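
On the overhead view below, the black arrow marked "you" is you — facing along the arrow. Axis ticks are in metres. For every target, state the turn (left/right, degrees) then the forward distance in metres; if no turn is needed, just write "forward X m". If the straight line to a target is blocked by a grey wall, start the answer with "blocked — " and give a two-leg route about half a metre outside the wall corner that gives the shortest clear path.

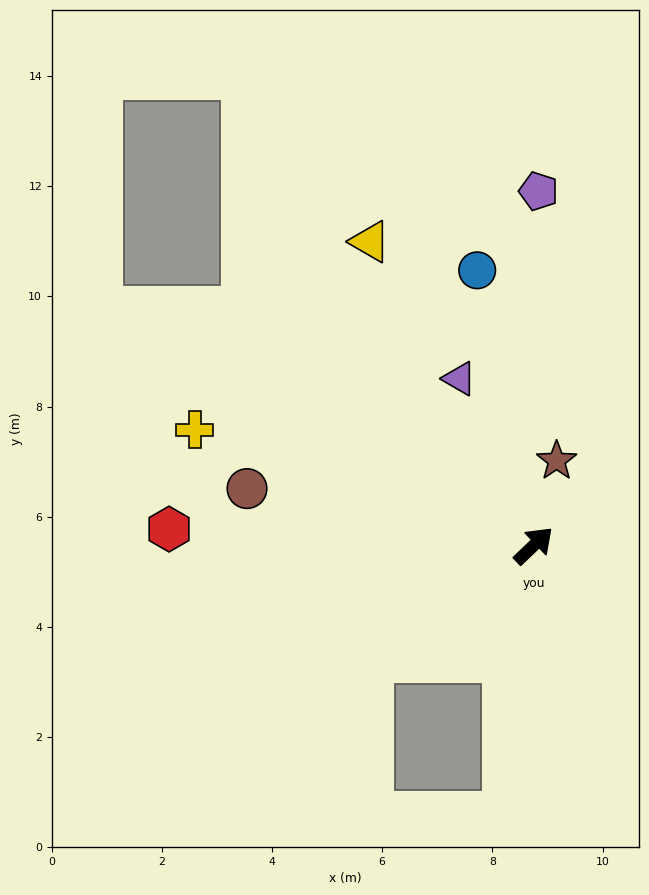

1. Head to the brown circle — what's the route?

turn left 125°, forward 5.3 m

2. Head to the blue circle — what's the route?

turn left 58°, forward 5.1 m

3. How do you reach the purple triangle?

turn left 70°, forward 3.3 m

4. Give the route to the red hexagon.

turn left 134°, forward 6.6 m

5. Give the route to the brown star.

turn left 31°, forward 1.6 m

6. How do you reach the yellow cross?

turn left 117°, forward 6.5 m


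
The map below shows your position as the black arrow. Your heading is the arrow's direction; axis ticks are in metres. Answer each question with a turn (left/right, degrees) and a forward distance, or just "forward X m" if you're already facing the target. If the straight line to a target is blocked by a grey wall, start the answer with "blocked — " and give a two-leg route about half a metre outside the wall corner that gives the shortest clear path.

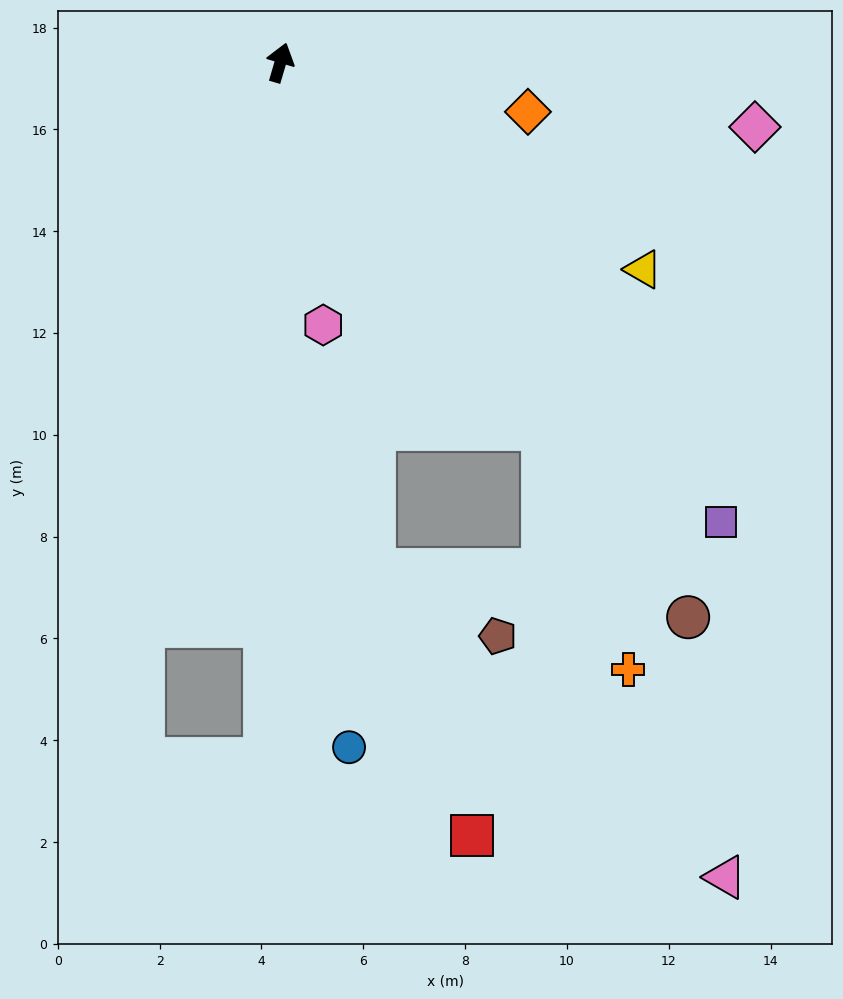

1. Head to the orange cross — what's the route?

blocked — turn right 128°, forward 8.8 m, then turn right 16°, forward 5.0 m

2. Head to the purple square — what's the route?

turn right 120°, forward 12.5 m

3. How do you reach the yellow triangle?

turn right 103°, forward 8.2 m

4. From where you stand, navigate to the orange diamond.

turn right 85°, forward 5.0 m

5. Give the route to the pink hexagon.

turn right 154°, forward 5.2 m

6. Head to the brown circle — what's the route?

turn right 127°, forward 13.5 m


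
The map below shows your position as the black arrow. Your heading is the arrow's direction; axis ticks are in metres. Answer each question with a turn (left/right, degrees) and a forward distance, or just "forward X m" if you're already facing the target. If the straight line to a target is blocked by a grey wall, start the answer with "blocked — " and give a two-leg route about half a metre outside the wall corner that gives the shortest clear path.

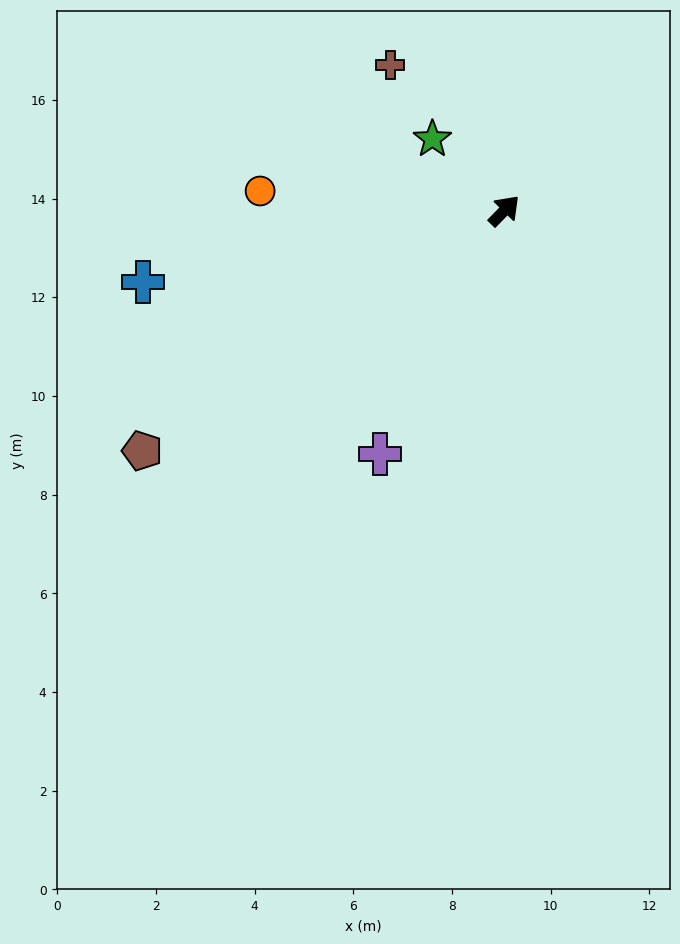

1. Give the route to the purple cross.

turn right 163°, forward 5.5 m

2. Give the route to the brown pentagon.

turn left 168°, forward 8.8 m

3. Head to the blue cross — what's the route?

turn left 145°, forward 7.5 m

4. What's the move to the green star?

turn left 89°, forward 2.1 m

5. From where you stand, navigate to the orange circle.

turn left 130°, forward 5.0 m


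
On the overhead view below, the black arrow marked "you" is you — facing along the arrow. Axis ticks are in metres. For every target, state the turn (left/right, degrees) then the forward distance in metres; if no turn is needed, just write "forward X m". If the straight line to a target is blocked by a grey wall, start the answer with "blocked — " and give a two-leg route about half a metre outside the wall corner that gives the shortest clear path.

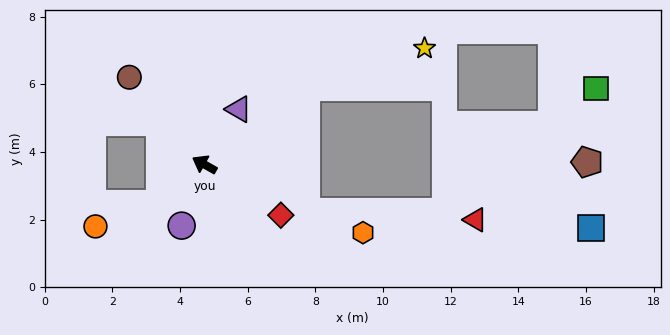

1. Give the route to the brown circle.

turn right 20°, forward 3.4 m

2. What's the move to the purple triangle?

turn right 92°, forward 1.9 m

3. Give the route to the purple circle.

turn left 99°, forward 1.9 m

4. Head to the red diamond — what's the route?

turn left 176°, forward 2.7 m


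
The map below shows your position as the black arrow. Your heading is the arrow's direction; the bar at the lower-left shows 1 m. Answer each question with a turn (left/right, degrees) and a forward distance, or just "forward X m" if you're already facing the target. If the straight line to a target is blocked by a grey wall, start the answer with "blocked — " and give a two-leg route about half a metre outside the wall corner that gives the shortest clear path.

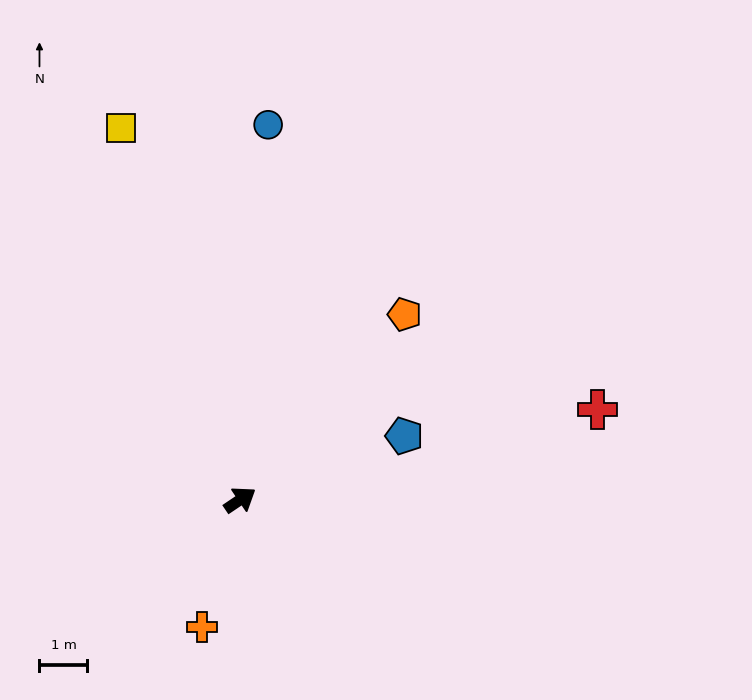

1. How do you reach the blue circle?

turn left 52°, forward 7.8 m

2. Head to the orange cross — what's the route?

turn right 141°, forward 2.8 m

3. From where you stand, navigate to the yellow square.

turn left 74°, forward 8.1 m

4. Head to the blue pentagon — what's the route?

turn right 13°, forward 3.7 m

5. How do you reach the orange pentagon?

turn left 14°, forward 5.2 m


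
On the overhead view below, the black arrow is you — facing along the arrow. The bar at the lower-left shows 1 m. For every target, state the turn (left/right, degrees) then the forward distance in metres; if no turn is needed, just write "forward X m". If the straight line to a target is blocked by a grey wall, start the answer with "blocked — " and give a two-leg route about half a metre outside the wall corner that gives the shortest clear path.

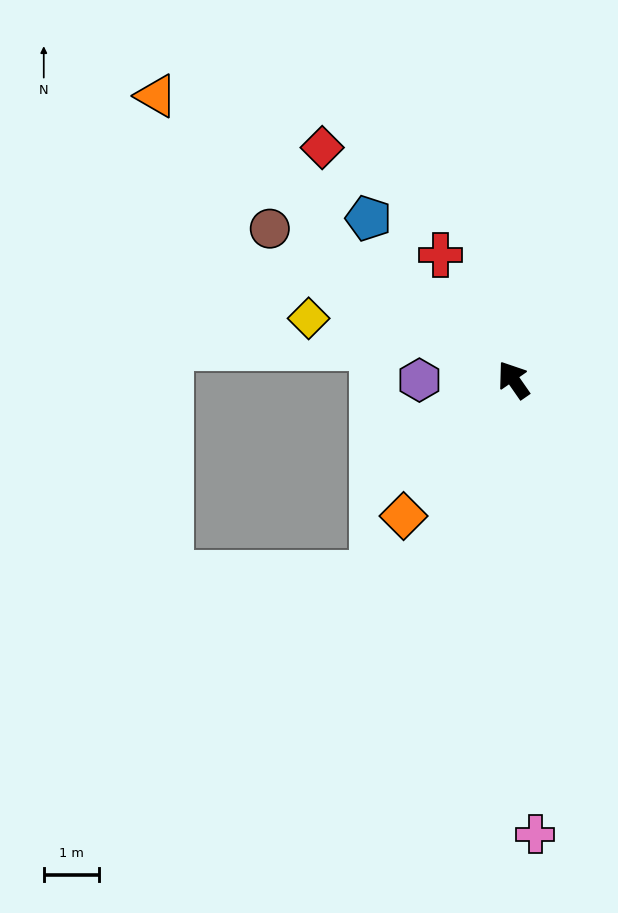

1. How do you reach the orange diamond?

turn left 106°, forward 3.1 m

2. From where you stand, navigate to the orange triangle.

turn left 17°, forward 8.2 m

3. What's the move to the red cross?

turn right 5°, forward 2.6 m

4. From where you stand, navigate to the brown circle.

turn left 23°, forward 5.1 m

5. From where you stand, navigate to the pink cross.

turn left 148°, forward 8.2 m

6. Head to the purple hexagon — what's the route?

turn left 55°, forward 1.7 m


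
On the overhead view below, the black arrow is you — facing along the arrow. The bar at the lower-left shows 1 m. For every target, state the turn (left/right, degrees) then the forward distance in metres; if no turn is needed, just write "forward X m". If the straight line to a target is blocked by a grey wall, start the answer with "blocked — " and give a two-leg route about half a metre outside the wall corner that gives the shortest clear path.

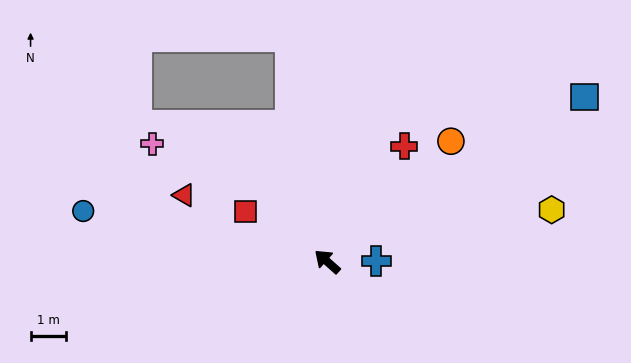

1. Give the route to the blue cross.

turn right 137°, forward 1.4 m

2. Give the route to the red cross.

turn right 82°, forward 3.9 m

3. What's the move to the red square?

turn left 10°, forward 2.7 m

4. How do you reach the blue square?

turn right 106°, forward 8.7 m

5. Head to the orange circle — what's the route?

turn right 94°, forward 4.9 m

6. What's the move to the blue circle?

turn left 30°, forward 7.1 m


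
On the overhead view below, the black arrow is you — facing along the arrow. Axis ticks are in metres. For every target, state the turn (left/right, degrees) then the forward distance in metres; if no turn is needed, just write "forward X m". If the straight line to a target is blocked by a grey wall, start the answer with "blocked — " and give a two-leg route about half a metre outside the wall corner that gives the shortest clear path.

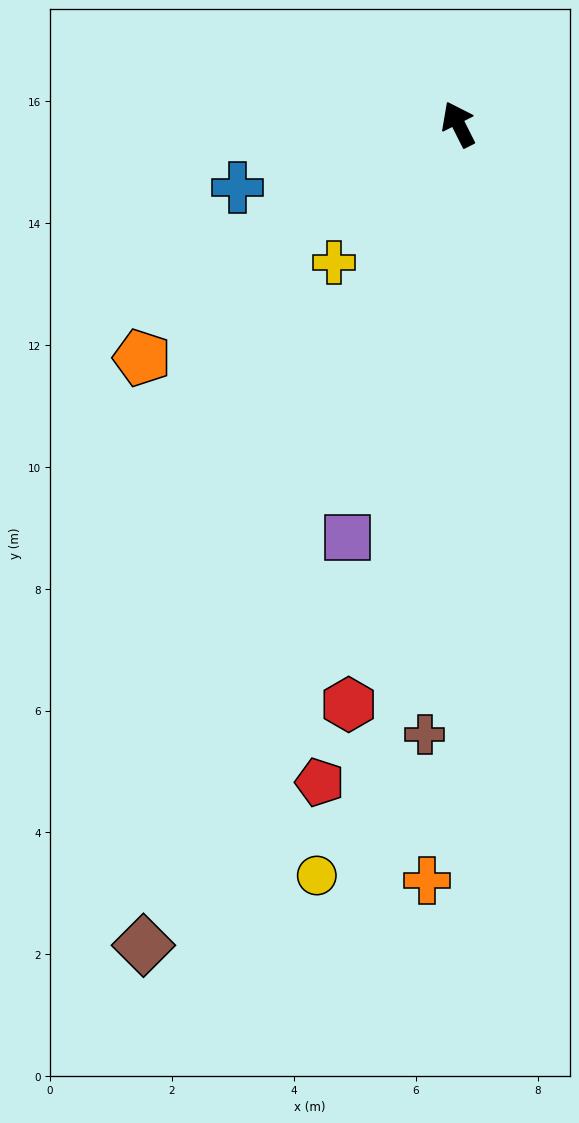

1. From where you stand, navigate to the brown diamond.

turn left 132°, forward 14.4 m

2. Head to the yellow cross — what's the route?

turn left 111°, forward 3.0 m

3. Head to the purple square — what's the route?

turn left 138°, forward 7.0 m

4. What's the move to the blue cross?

turn left 79°, forward 3.8 m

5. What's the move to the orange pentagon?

turn left 100°, forward 6.5 m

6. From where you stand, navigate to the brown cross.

turn left 150°, forward 10.0 m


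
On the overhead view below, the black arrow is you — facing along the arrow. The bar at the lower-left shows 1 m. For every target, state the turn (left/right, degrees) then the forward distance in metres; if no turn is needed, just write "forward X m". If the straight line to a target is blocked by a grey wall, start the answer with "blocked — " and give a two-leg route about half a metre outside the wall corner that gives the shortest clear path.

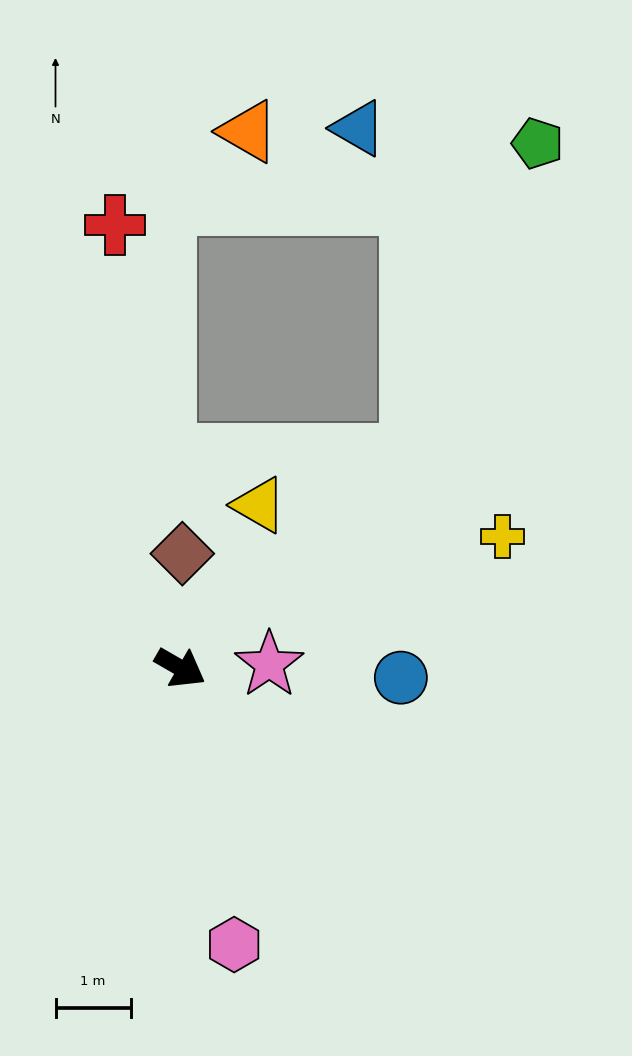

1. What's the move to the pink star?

turn left 32°, forward 1.2 m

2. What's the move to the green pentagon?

blocked — turn left 72°, forward 4.2 m, then turn left 26°, forward 4.5 m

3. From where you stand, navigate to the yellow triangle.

turn left 94°, forward 2.4 m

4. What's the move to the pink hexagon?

turn right 49°, forward 3.8 m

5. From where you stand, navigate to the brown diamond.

turn left 119°, forward 1.5 m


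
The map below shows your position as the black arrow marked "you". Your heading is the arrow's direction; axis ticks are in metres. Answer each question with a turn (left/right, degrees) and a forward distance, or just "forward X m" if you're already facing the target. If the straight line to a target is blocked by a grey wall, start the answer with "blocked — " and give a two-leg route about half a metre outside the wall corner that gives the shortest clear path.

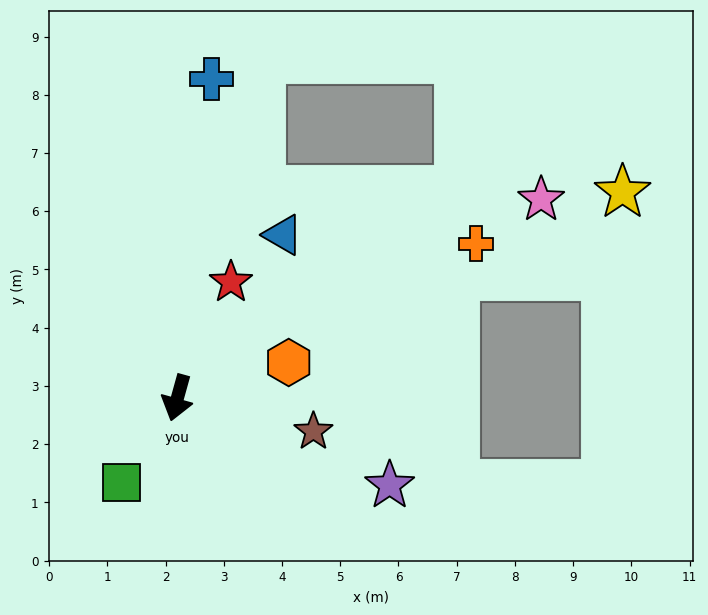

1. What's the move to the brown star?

turn left 92°, forward 2.4 m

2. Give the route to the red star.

turn left 171°, forward 2.2 m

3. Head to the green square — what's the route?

turn right 18°, forward 1.7 m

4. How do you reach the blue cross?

turn right 171°, forward 5.5 m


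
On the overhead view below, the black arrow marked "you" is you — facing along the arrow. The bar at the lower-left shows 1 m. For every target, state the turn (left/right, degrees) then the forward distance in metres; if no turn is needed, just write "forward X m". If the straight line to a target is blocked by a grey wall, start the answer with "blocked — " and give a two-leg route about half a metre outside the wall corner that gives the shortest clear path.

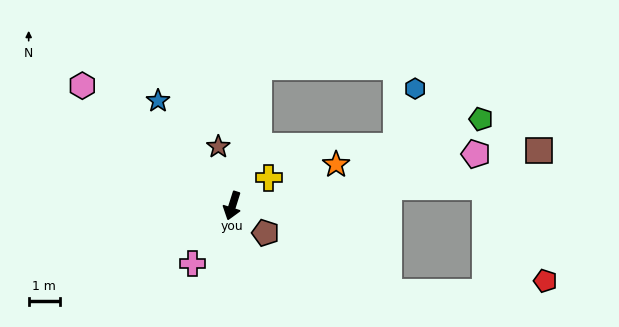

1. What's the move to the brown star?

turn right 149°, forward 1.9 m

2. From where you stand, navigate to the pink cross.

turn right 17°, forward 2.2 m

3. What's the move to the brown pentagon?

turn left 68°, forward 1.4 m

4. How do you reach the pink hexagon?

turn right 111°, forward 6.1 m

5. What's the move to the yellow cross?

turn left 145°, forward 1.5 m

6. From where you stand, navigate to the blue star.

turn right 127°, forward 4.1 m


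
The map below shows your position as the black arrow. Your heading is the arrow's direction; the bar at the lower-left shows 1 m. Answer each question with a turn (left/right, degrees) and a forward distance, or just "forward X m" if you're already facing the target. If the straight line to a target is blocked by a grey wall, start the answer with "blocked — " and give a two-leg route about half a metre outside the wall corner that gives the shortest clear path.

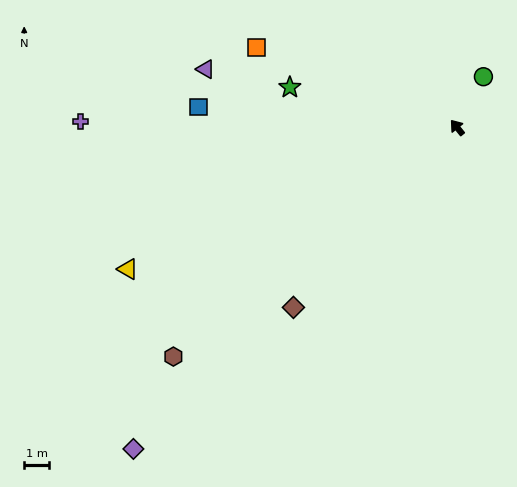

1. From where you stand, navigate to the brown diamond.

turn left 99°, forward 9.7 m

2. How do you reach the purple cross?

turn left 50°, forward 15.0 m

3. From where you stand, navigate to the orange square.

turn left 29°, forward 8.6 m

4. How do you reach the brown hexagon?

turn left 90°, forward 14.6 m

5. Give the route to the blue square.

turn left 47°, forward 10.4 m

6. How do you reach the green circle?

turn right 66°, forward 2.3 m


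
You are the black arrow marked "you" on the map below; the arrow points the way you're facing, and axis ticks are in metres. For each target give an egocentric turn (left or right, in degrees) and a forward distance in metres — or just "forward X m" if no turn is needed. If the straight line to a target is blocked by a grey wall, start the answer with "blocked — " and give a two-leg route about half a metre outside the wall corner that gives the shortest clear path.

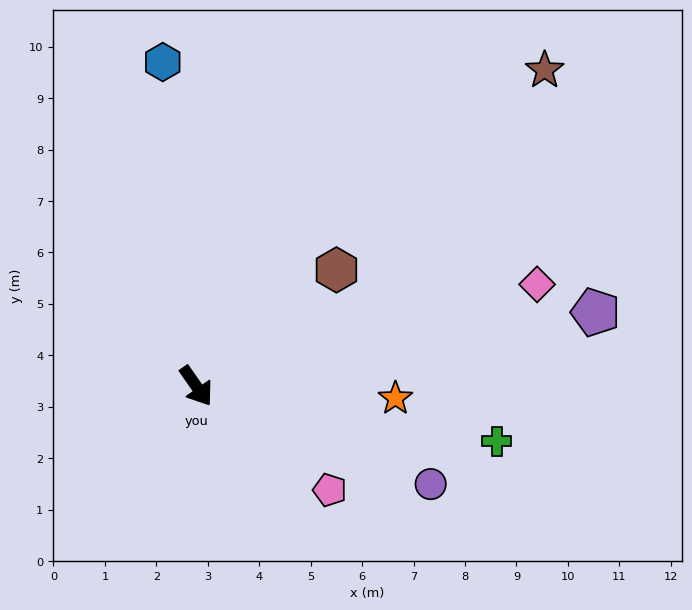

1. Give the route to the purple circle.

turn left 32°, forward 4.9 m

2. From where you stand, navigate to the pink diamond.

turn left 72°, forward 6.9 m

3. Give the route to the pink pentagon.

turn left 17°, forward 3.3 m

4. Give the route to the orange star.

turn left 52°, forward 3.9 m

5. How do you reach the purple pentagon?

turn left 66°, forward 7.9 m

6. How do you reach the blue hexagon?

turn left 151°, forward 6.3 m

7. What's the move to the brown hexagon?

turn left 95°, forward 3.5 m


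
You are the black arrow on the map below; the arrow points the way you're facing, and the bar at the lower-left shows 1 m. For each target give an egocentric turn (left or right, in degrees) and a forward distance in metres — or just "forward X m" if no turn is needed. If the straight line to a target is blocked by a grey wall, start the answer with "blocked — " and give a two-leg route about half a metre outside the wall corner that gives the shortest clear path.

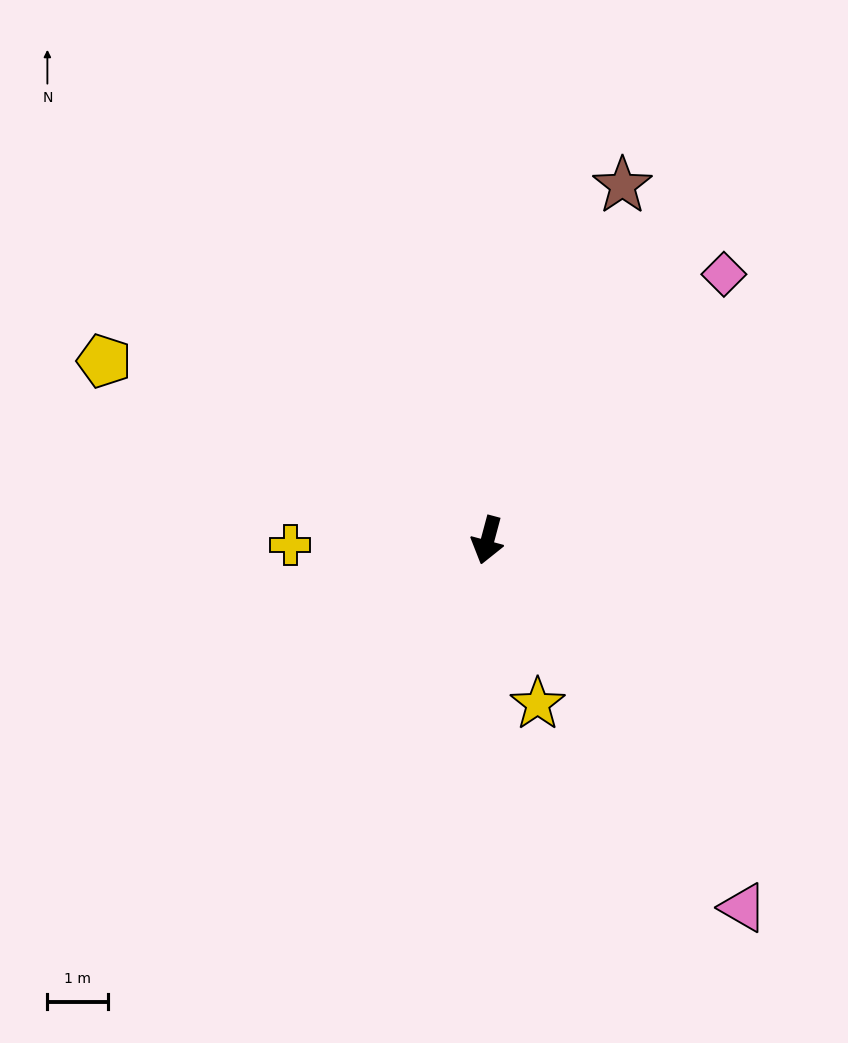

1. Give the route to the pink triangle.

turn left 50°, forward 7.4 m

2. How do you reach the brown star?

turn left 174°, forward 6.3 m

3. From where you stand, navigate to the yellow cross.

turn right 74°, forward 3.3 m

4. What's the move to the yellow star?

turn left 32°, forward 2.8 m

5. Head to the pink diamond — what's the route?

turn left 153°, forward 5.9 m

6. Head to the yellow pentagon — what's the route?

turn right 100°, forward 7.0 m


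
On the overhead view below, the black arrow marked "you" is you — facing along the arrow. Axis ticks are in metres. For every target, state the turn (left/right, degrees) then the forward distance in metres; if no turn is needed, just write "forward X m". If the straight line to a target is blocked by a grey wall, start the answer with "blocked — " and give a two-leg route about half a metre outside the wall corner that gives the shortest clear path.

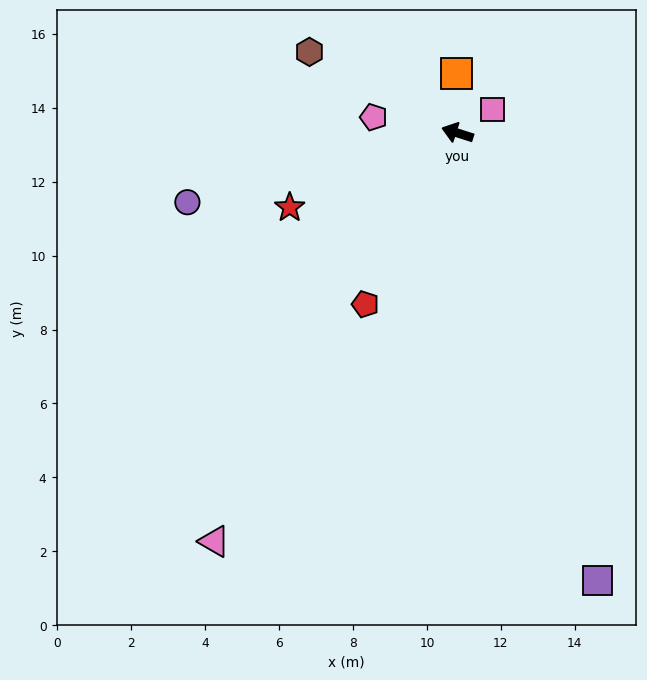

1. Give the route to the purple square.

turn left 125°, forward 12.7 m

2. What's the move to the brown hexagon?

turn right 11°, forward 4.6 m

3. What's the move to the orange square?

turn right 72°, forward 1.6 m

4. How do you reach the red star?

turn left 42°, forward 5.0 m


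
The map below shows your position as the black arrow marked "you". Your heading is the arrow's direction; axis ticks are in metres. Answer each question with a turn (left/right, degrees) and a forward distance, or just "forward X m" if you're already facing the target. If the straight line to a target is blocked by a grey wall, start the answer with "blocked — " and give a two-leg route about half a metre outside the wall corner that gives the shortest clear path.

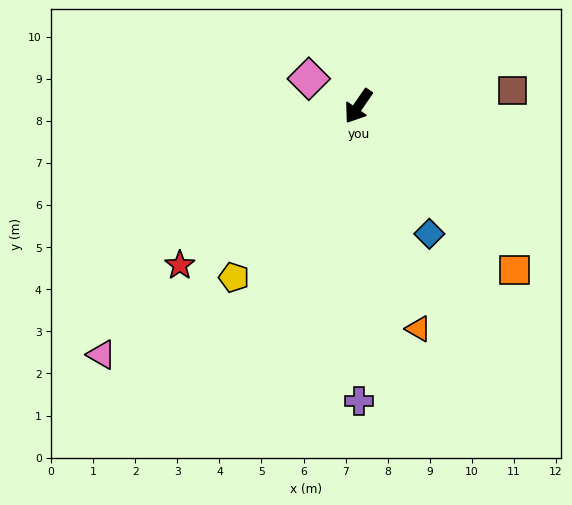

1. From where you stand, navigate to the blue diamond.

turn left 64°, forward 3.5 m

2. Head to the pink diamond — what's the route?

turn right 84°, forward 1.3 m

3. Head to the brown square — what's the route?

turn left 130°, forward 3.7 m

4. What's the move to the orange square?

turn left 78°, forward 5.4 m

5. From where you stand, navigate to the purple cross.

turn left 35°, forward 7.0 m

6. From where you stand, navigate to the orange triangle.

turn left 50°, forward 5.5 m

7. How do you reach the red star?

turn right 14°, forward 5.7 m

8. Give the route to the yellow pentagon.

forward 5.0 m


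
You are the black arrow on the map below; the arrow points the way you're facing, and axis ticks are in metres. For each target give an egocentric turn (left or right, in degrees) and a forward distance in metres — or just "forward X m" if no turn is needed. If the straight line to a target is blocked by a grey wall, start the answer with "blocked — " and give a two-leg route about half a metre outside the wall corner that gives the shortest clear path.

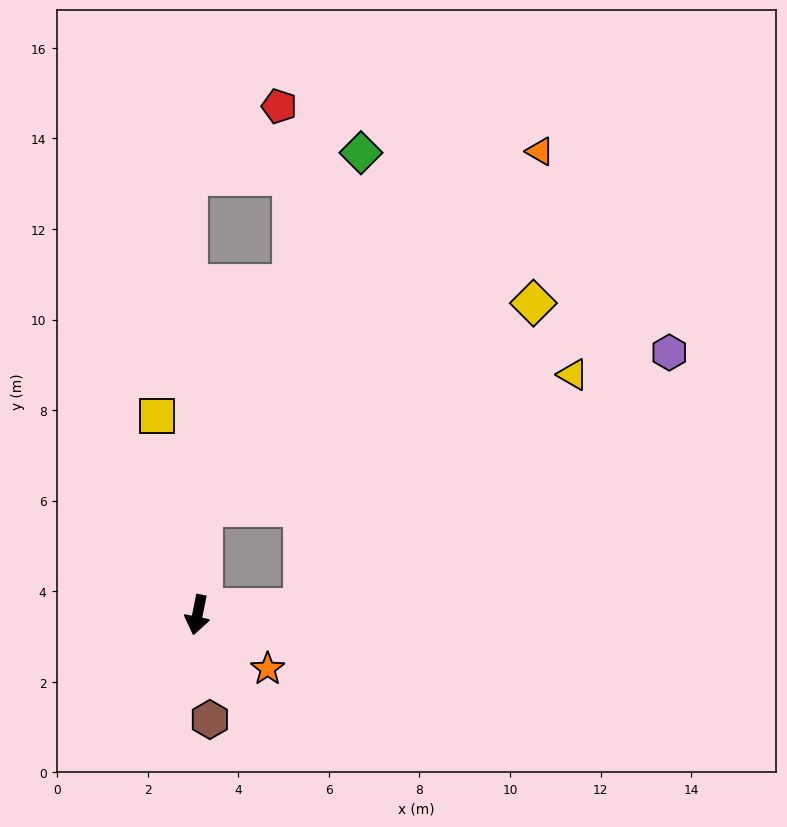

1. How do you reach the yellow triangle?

blocked — turn left 105°, forward 2.3 m, then turn left 37°, forward 7.9 m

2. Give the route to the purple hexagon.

blocked — turn left 105°, forward 2.3 m, then turn left 31°, forward 9.9 m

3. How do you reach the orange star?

turn left 64°, forward 2.0 m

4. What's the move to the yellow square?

turn right 157°, forward 4.5 m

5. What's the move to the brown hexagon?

turn left 18°, forward 2.3 m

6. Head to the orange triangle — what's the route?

blocked — turn right 172°, forward 2.4 m, then turn right 40°, forward 10.8 m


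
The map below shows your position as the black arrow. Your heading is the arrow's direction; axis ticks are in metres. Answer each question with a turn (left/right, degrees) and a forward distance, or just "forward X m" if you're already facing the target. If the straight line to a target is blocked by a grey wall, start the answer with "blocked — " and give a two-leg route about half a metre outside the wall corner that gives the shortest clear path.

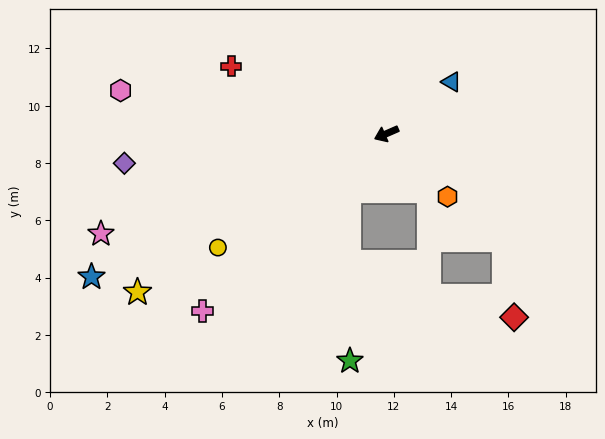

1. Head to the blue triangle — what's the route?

turn right 165°, forward 2.9 m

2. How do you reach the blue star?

turn left 2°, forward 11.4 m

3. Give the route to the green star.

blocked — turn left 33°, forward 2.4 m, then turn left 34°, forward 5.9 m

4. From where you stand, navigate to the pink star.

turn right 4°, forward 10.6 m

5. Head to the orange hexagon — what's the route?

turn left 111°, forward 3.1 m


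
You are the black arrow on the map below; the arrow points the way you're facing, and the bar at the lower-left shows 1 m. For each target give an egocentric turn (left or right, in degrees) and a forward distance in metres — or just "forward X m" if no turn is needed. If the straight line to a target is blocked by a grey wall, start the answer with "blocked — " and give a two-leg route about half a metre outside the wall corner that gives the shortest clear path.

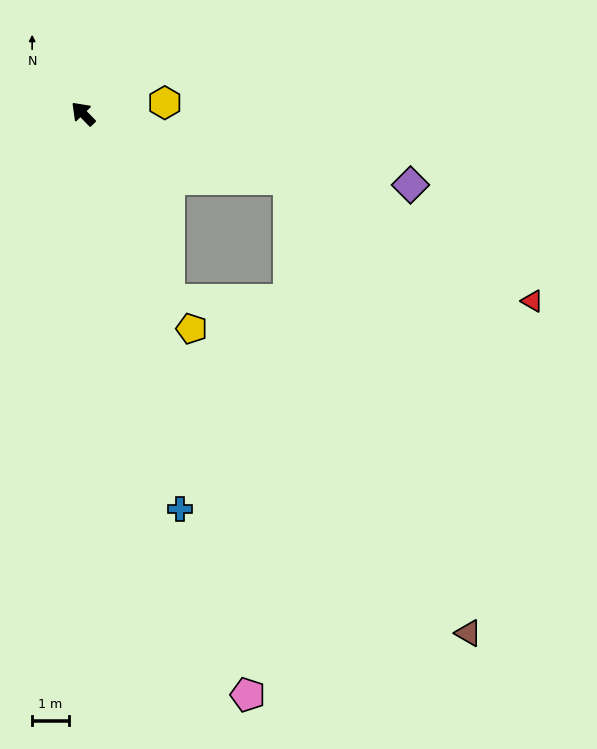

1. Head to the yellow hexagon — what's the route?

turn right 127°, forward 2.2 m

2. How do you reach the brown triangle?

blocked — turn right 152°, forward 5.9 m, then turn right 51°, forward 13.3 m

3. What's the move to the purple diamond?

turn right 147°, forward 9.1 m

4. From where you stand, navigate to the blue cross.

turn left 149°, forward 11.1 m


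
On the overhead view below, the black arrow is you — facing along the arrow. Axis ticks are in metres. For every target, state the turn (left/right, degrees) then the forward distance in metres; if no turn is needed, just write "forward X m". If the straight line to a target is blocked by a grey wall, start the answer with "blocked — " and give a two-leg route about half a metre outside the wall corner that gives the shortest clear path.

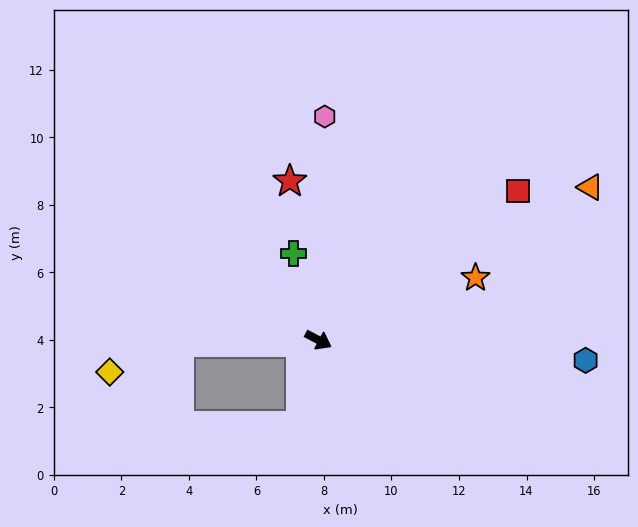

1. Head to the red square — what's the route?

turn left 65°, forward 7.4 m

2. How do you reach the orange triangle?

turn left 57°, forward 9.2 m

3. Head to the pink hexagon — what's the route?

turn left 116°, forward 6.6 m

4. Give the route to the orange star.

turn left 49°, forward 5.0 m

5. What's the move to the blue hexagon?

turn left 23°, forward 7.9 m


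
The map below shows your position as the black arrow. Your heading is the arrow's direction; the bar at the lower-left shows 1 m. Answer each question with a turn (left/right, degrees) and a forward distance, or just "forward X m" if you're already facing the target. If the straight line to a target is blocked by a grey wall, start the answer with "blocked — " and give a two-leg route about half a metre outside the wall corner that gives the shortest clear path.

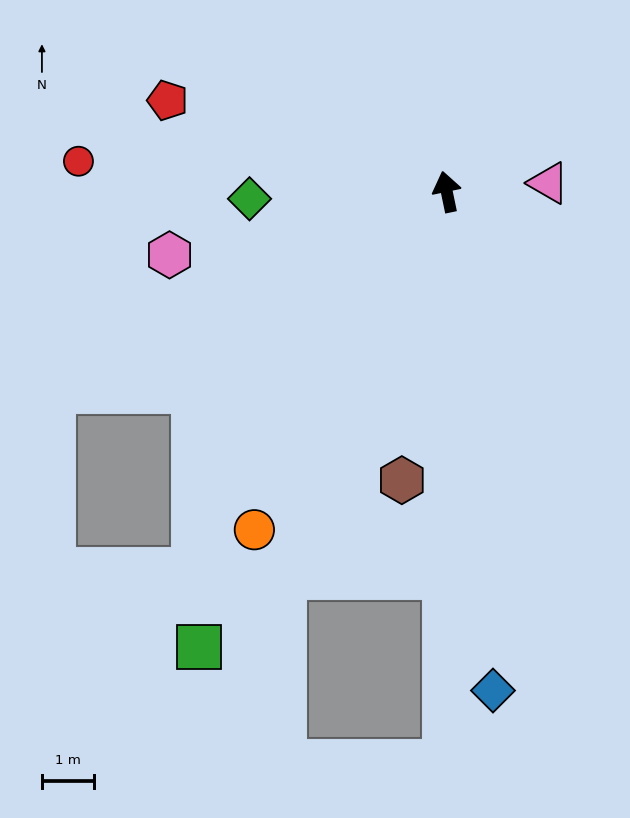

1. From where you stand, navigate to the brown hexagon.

turn left 159°, forward 5.6 m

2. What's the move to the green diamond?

turn left 80°, forward 3.8 m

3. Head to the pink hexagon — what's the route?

turn left 91°, forward 5.5 m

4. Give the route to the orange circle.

turn left 139°, forward 7.5 m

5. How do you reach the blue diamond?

turn left 174°, forward 9.6 m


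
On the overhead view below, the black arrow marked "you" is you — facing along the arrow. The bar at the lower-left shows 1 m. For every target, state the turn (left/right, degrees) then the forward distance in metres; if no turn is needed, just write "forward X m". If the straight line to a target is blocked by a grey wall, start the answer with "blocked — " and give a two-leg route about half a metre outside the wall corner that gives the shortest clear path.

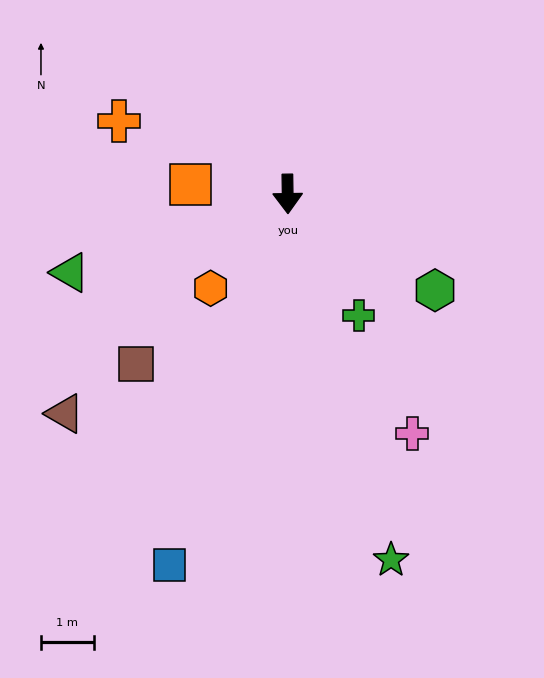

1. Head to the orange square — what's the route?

turn right 97°, forward 1.8 m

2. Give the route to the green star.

turn left 15°, forward 7.2 m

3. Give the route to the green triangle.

turn right 71°, forward 4.4 m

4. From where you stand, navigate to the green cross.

turn left 29°, forward 2.7 m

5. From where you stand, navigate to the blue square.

turn right 19°, forward 7.4 m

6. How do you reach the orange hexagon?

turn right 40°, forward 2.3 m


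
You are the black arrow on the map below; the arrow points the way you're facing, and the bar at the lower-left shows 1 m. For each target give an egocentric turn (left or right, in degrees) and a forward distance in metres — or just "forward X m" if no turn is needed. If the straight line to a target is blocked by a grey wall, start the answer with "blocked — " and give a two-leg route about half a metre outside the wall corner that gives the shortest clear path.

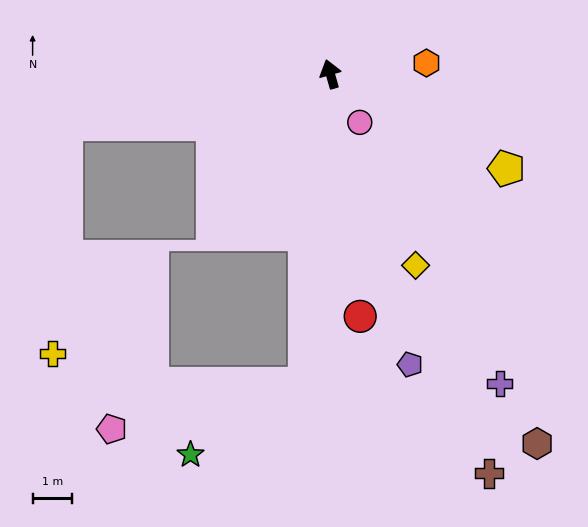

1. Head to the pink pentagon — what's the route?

blocked — turn left 159°, forward 7.8 m, then turn right 72°, forward 5.0 m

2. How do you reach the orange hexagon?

turn right 99°, forward 2.4 m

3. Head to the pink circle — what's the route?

turn right 165°, forward 1.4 m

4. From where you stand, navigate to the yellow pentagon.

turn right 134°, forward 5.0 m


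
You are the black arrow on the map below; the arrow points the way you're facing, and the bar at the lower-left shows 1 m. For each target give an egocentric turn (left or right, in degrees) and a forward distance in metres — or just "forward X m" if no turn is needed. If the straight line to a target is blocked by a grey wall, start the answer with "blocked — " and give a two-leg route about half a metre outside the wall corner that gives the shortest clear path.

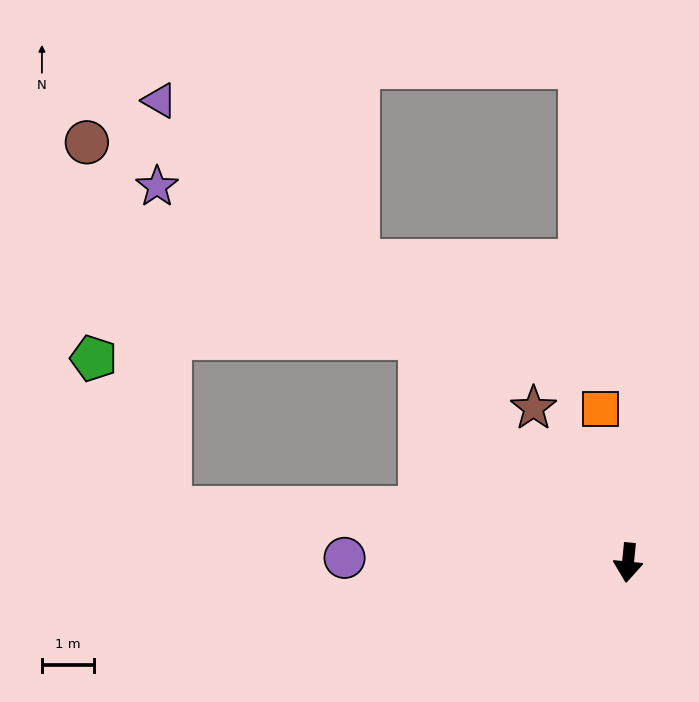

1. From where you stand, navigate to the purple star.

blocked — turn right 132°, forward 5.9 m, then turn left 18°, forward 5.8 m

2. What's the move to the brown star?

turn right 143°, forward 3.5 m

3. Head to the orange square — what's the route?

turn right 164°, forward 3.0 m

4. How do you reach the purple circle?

turn right 85°, forward 5.4 m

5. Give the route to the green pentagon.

blocked — turn right 91°, forward 8.8 m, then turn right 57°, forward 3.2 m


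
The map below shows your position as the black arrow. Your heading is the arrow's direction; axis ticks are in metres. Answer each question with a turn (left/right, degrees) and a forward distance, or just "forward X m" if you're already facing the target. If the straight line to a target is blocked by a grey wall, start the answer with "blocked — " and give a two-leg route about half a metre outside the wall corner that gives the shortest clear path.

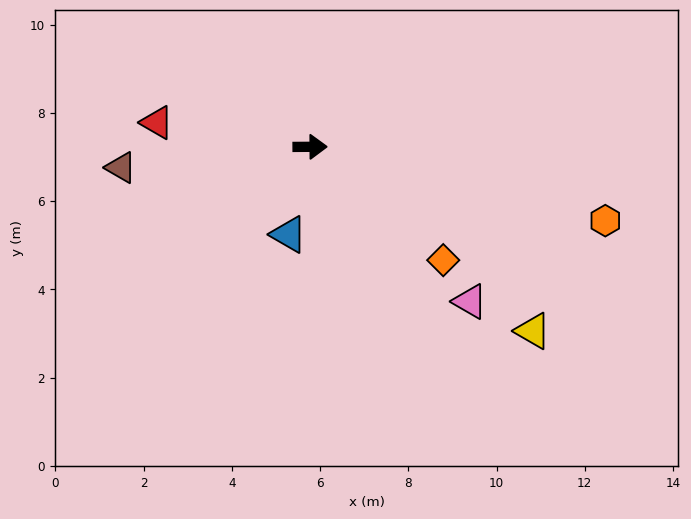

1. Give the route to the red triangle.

turn left 171°, forward 3.5 m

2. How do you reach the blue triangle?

turn right 104°, forward 2.0 m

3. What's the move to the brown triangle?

turn right 174°, forward 4.3 m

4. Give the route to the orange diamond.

turn right 41°, forward 4.0 m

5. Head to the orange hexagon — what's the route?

turn right 14°, forward 6.9 m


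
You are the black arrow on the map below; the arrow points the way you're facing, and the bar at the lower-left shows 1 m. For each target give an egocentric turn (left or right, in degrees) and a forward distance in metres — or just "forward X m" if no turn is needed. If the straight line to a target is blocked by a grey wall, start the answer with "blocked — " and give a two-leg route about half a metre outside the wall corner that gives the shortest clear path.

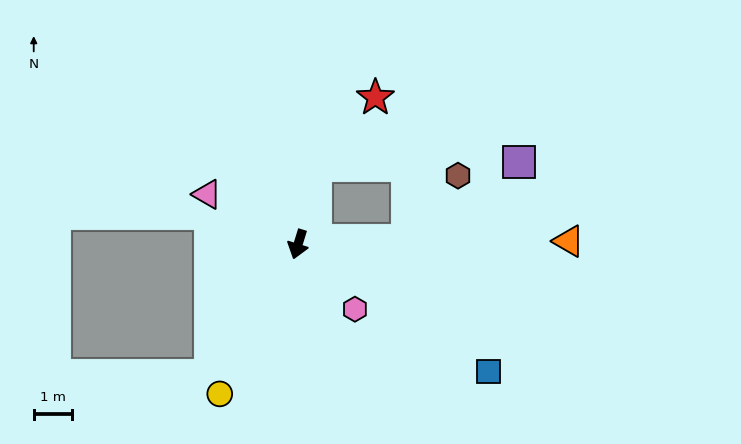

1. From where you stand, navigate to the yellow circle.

turn right 11°, forward 4.4 m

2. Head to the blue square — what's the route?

turn left 73°, forward 6.0 m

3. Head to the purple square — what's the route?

blocked — turn left 109°, forward 2.9 m, then turn left 33°, forward 3.6 m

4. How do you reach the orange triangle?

turn left 108°, forward 7.1 m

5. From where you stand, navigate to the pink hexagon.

turn left 58°, forward 2.3 m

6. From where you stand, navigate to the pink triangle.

turn right 102°, forward 2.7 m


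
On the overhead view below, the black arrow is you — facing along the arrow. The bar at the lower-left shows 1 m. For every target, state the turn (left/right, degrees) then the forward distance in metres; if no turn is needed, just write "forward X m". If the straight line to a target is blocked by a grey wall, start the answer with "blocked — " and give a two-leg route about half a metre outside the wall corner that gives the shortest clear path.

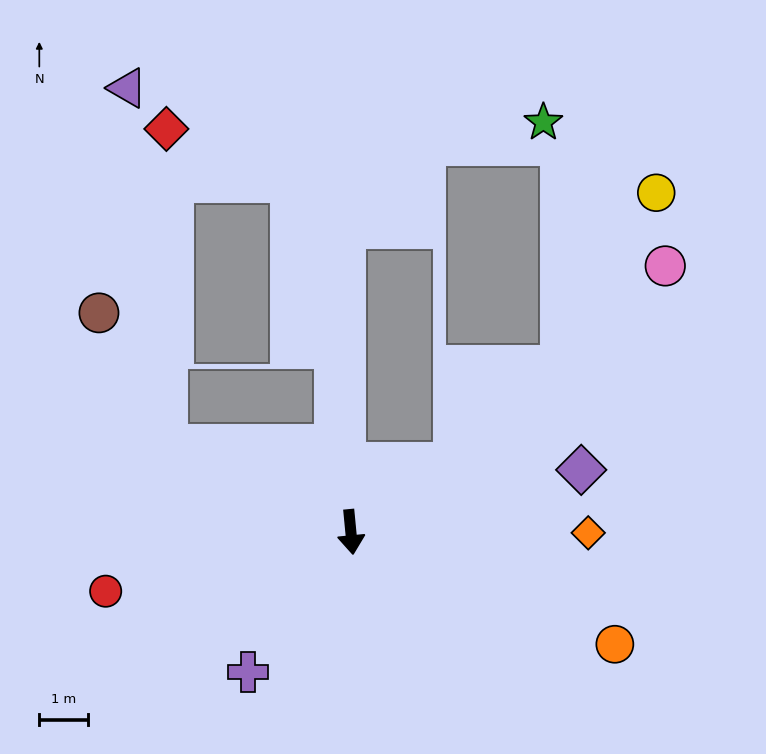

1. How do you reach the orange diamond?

turn left 84°, forward 4.9 m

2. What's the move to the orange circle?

turn left 62°, forward 5.9 m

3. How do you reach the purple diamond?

turn left 100°, forward 4.9 m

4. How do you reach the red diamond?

blocked — turn right 121°, forward 4.2 m, then turn right 64°, forward 6.5 m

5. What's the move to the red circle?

turn right 82°, forward 5.2 m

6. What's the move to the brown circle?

blocked — turn right 121°, forward 4.2 m, then turn right 37°, forward 3.1 m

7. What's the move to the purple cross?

turn right 42°, forward 3.6 m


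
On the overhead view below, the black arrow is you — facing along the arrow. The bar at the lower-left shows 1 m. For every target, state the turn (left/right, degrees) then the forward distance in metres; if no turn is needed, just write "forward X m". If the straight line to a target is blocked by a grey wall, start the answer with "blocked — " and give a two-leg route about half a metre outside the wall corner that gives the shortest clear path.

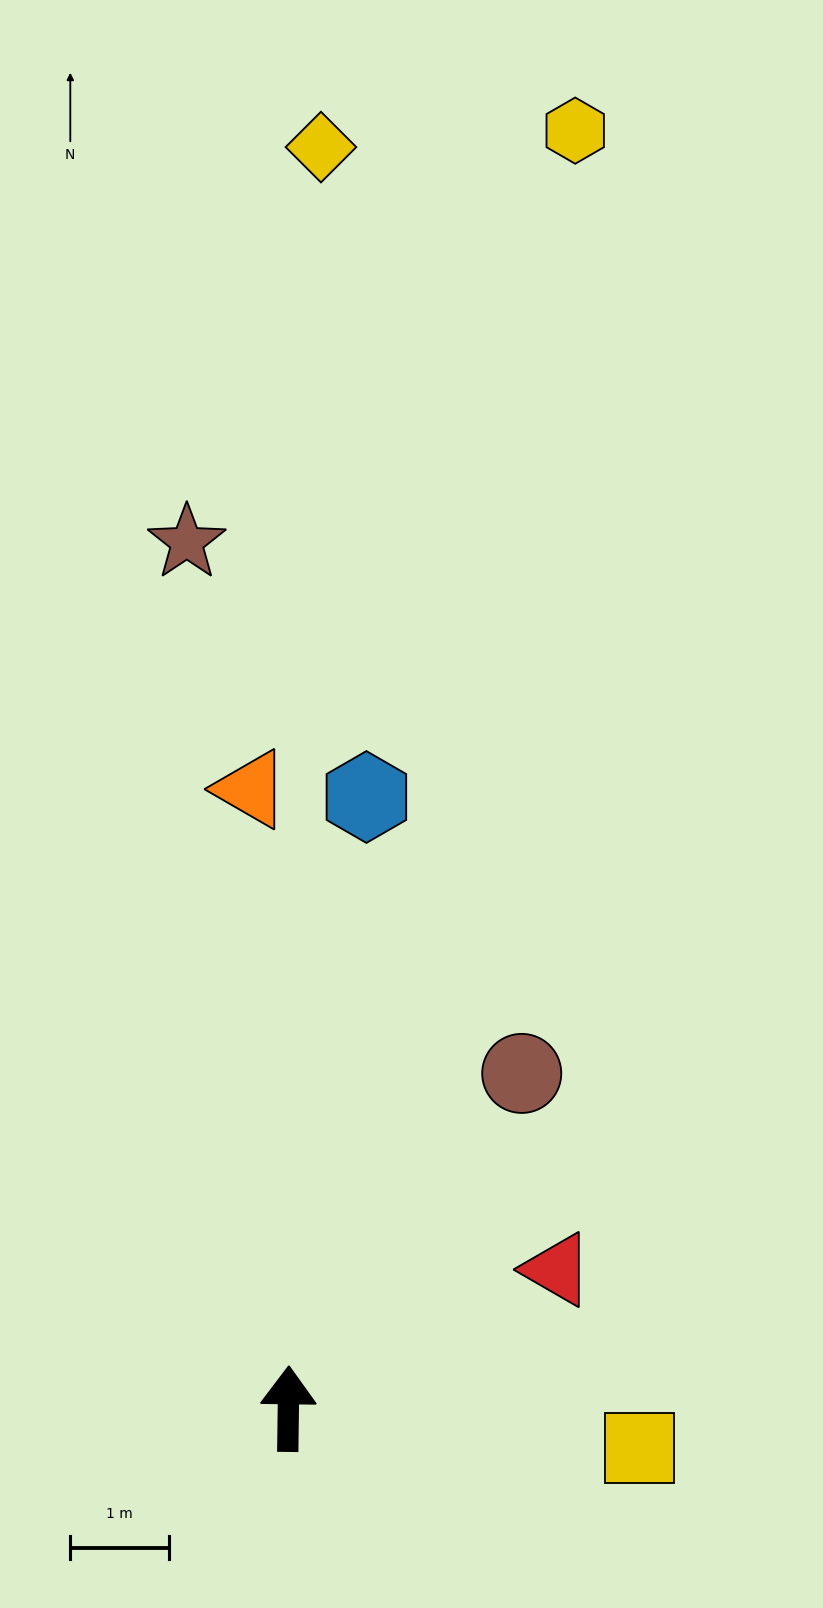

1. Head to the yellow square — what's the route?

turn right 96°, forward 3.6 m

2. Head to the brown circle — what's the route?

turn right 34°, forward 4.1 m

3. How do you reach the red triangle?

turn right 62°, forward 3.1 m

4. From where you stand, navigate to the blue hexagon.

turn right 7°, forward 6.2 m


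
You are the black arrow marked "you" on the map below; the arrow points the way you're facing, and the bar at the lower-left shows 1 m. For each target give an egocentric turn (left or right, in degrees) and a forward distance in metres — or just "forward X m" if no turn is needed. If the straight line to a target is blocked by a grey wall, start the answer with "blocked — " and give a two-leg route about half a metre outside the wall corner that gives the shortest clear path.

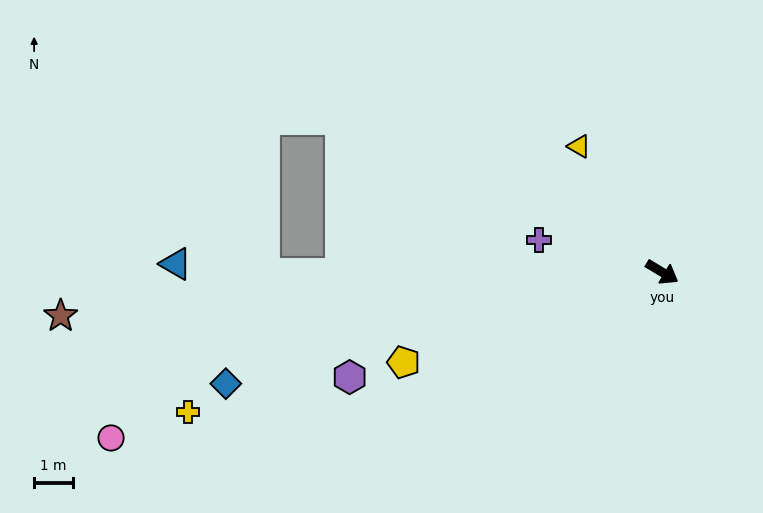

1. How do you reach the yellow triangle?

turn left 154°, forward 3.9 m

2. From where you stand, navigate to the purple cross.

turn right 164°, forward 3.3 m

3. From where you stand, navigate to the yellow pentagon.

turn right 130°, forward 7.1 m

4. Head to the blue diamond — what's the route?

turn right 135°, forward 11.7 m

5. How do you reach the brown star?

turn right 145°, forward 15.6 m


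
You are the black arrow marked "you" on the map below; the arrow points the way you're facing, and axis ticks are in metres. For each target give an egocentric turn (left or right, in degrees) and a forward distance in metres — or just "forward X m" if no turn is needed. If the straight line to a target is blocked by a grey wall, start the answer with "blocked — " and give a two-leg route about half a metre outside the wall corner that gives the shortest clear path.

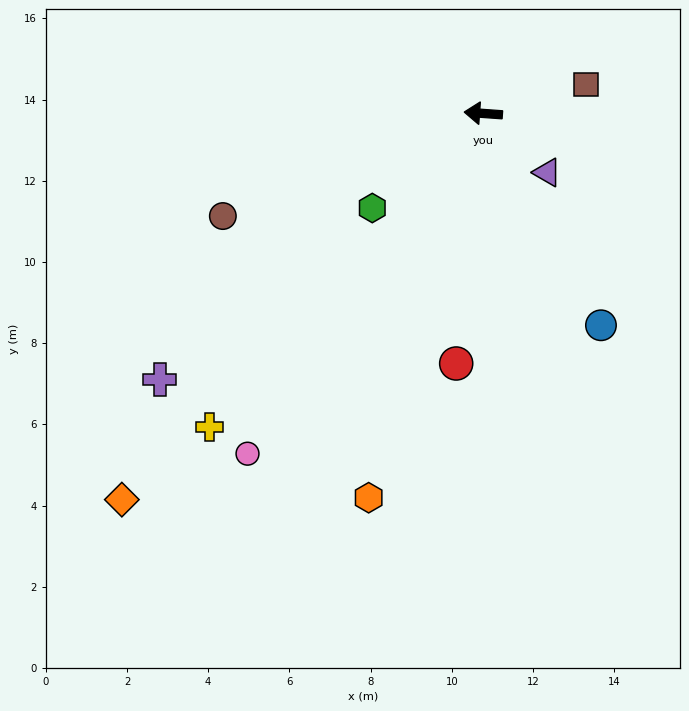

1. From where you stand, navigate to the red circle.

turn left 88°, forward 6.2 m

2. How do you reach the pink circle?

turn left 59°, forward 10.2 m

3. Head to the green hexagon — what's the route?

turn left 45°, forward 3.6 m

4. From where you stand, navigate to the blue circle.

turn left 123°, forward 6.0 m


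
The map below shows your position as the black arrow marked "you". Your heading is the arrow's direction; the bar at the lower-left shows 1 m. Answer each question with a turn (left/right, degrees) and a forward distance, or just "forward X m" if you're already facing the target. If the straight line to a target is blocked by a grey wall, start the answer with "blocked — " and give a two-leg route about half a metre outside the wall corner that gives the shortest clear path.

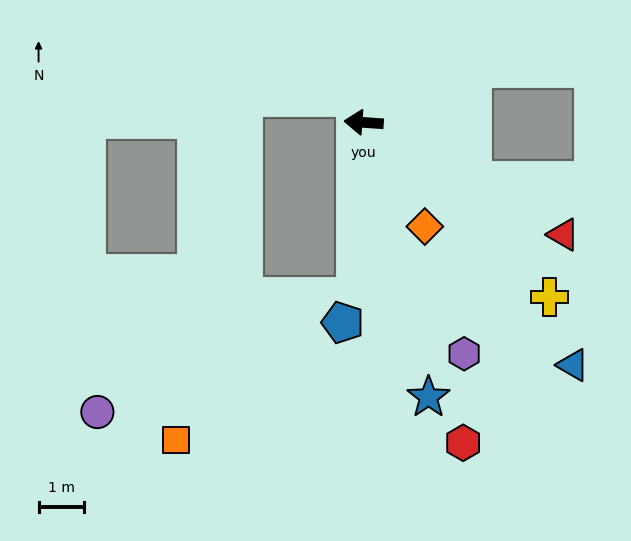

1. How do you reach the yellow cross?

turn left 141°, forward 5.6 m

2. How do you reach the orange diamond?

turn left 124°, forward 2.6 m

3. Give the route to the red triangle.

turn left 155°, forward 5.0 m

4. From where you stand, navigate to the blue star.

turn left 107°, forward 6.2 m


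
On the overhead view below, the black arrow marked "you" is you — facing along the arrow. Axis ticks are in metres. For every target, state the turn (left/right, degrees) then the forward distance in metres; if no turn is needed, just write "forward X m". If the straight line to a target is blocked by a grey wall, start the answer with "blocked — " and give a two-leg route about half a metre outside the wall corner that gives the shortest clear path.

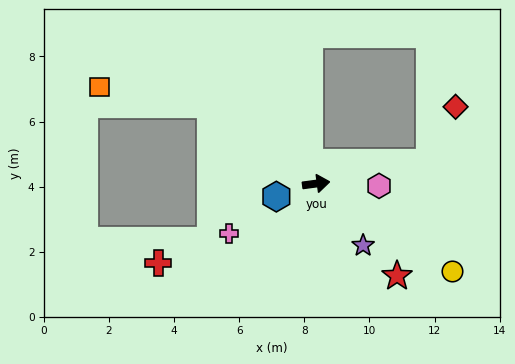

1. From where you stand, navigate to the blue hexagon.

turn right 169°, forward 1.3 m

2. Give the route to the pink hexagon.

turn right 10°, forward 1.9 m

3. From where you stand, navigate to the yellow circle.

turn right 40°, forward 5.0 m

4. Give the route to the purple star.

turn right 60°, forward 2.4 m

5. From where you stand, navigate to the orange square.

blocked — turn left 135°, forward 4.1 m, then turn left 29°, forward 3.4 m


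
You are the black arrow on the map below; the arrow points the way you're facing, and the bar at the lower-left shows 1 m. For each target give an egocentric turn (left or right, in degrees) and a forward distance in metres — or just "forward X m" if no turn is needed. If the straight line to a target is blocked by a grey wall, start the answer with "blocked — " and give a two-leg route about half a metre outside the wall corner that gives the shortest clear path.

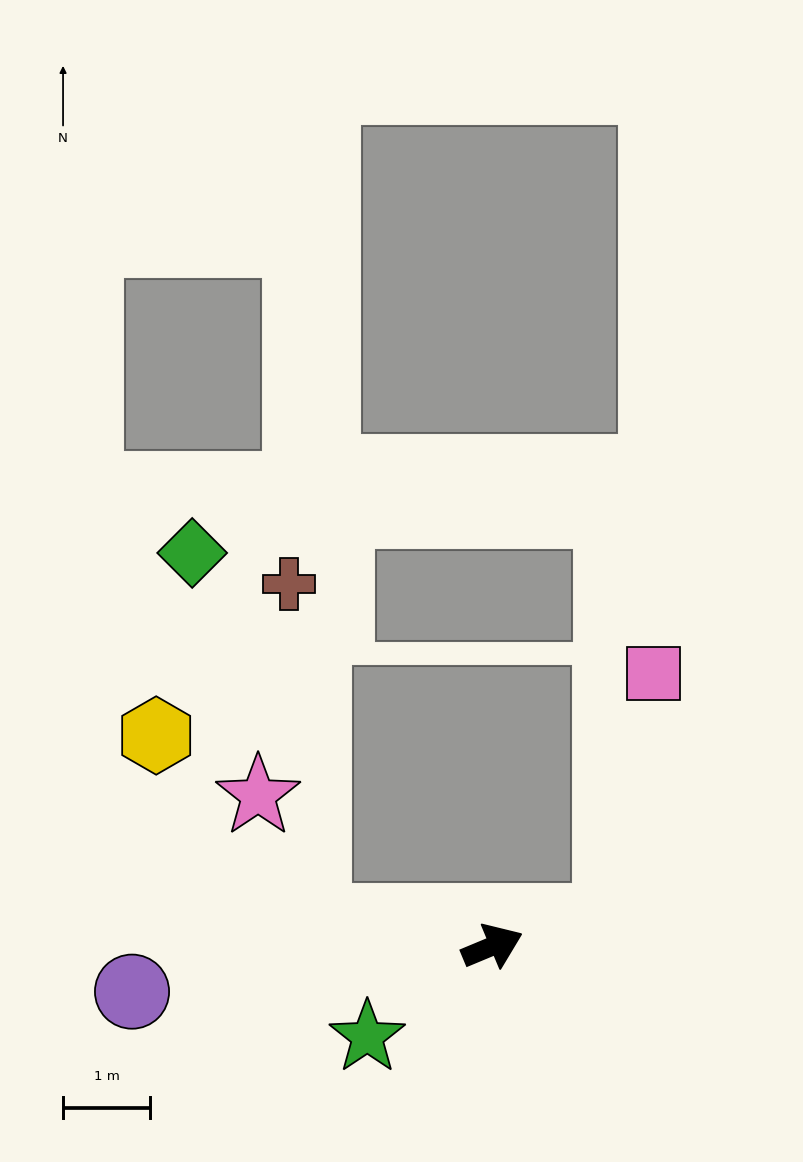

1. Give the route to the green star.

turn right 167°, forward 1.8 m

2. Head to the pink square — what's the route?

blocked — turn right 11°, forward 1.4 m, then turn left 68°, forward 2.9 m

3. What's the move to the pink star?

blocked — turn left 149°, forward 2.1 m, then turn right 58°, forward 1.6 m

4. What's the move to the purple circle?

turn left 165°, forward 4.2 m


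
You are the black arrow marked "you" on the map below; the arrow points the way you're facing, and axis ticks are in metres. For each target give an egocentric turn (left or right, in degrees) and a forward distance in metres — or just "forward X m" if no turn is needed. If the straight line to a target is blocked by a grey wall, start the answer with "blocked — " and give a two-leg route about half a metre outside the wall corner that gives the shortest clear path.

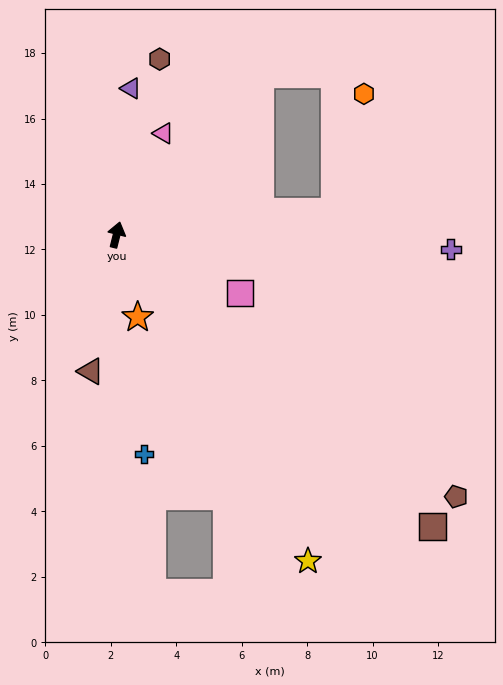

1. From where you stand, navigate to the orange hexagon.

blocked — turn right 70°, forward 6.7 m, then turn left 70°, forward 3.7 m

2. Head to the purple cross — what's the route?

turn right 78°, forward 10.2 m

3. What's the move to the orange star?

turn right 152°, forward 2.6 m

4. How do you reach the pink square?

turn right 101°, forward 4.2 m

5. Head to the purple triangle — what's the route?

turn left 8°, forward 4.5 m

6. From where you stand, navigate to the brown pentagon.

turn right 114°, forward 13.1 m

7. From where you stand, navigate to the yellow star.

turn right 136°, forward 11.6 m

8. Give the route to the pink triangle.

turn right 11°, forward 3.4 m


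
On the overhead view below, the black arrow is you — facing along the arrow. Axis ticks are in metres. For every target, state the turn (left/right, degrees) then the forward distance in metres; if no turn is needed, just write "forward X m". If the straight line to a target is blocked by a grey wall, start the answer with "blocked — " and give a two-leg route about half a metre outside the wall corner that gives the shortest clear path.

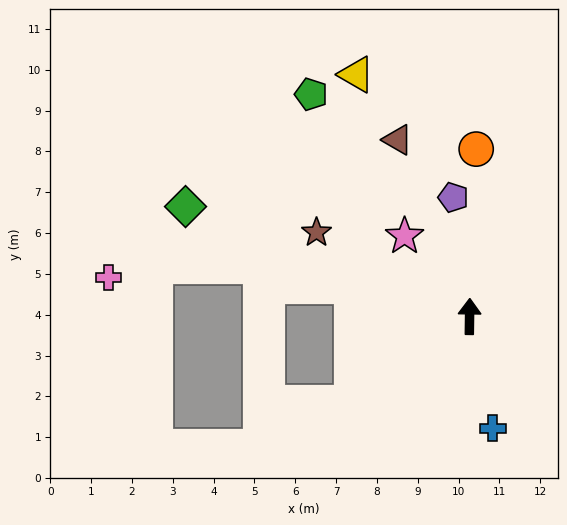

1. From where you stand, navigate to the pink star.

turn left 40°, forward 2.5 m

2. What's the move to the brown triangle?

turn left 23°, forward 4.7 m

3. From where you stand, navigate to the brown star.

turn left 62°, forward 4.3 m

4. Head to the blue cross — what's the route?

turn right 167°, forward 2.8 m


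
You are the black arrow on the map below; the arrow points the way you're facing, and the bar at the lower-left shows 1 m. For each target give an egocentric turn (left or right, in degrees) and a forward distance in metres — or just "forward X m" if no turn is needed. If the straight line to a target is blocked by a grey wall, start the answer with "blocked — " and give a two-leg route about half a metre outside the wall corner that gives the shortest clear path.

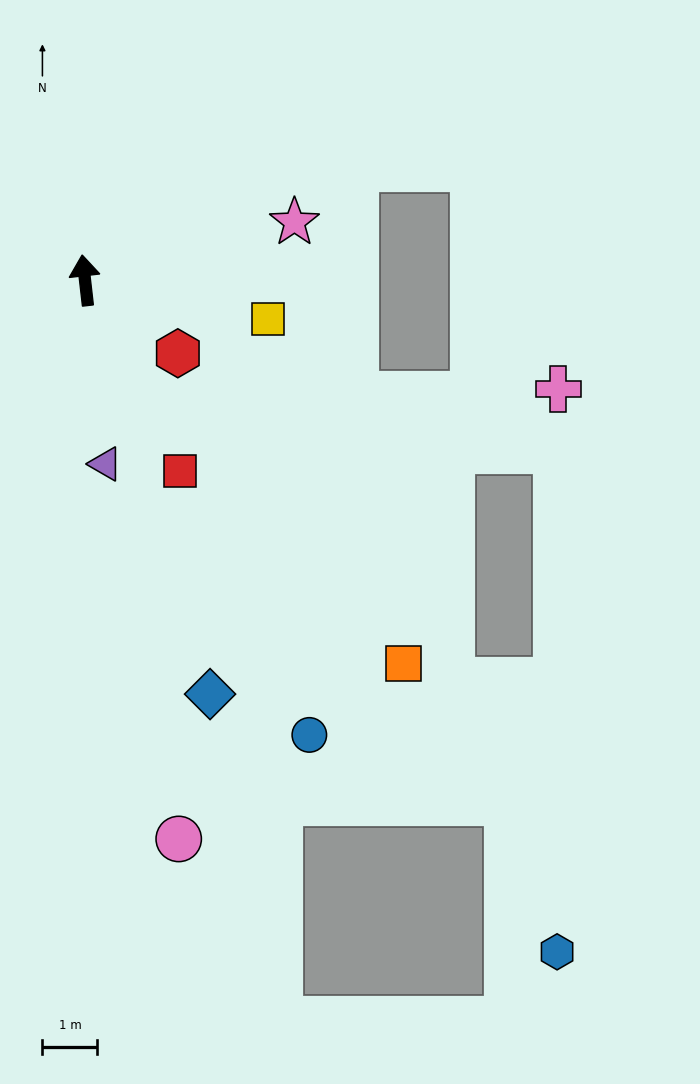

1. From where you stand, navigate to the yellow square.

turn right 109°, forward 3.4 m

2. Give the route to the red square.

turn right 160°, forward 3.9 m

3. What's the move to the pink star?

turn right 81°, forward 4.0 m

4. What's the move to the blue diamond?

turn right 170°, forward 7.9 m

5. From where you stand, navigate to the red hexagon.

turn right 135°, forward 2.1 m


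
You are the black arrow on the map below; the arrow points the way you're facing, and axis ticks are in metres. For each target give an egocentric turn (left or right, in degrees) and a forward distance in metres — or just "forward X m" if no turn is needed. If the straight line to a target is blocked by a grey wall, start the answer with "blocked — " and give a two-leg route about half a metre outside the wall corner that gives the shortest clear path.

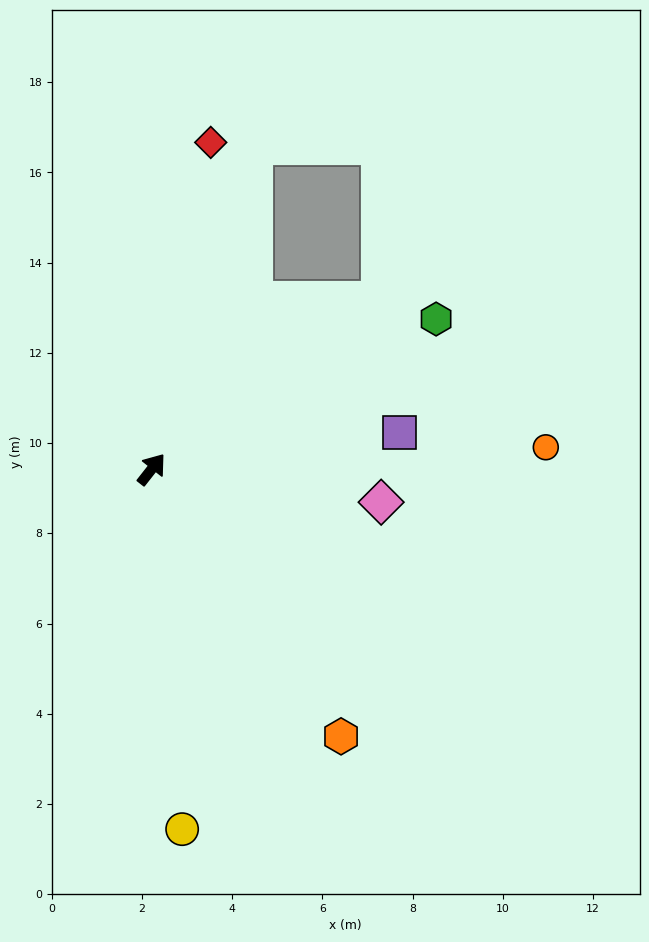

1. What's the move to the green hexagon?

turn right 24°, forward 7.1 m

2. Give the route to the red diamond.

turn left 28°, forward 7.4 m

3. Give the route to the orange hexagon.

turn right 107°, forward 7.3 m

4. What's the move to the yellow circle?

turn right 137°, forward 8.0 m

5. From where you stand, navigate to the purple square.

turn right 43°, forward 5.5 m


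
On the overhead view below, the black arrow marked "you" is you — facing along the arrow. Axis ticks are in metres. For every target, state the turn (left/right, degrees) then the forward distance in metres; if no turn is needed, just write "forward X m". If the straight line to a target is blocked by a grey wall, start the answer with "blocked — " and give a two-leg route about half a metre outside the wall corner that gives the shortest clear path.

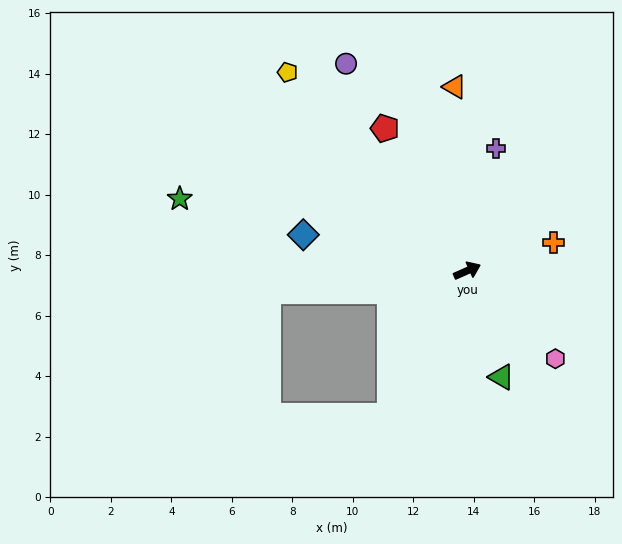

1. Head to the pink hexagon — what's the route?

turn right 69°, forward 4.1 m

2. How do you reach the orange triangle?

turn left 70°, forward 6.1 m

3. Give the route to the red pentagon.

turn left 96°, forward 5.4 m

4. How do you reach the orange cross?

turn right 6°, forward 3.0 m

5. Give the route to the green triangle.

turn right 96°, forward 3.7 m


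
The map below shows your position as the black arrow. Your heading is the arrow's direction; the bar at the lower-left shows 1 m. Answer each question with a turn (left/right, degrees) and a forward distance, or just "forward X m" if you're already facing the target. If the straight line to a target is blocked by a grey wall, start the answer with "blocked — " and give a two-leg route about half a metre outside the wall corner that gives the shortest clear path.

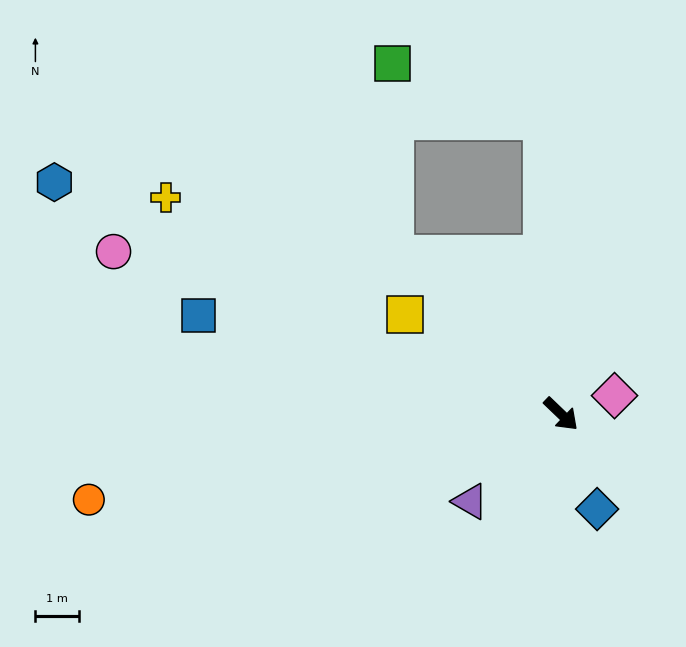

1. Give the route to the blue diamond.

turn right 25°, forward 2.3 m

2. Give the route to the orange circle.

turn right 126°, forward 10.9 m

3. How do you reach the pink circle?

turn right 156°, forward 10.8 m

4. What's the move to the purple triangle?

turn right 92°, forward 2.9 m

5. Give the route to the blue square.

turn right 151°, forward 8.6 m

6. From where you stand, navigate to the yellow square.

turn right 169°, forward 4.2 m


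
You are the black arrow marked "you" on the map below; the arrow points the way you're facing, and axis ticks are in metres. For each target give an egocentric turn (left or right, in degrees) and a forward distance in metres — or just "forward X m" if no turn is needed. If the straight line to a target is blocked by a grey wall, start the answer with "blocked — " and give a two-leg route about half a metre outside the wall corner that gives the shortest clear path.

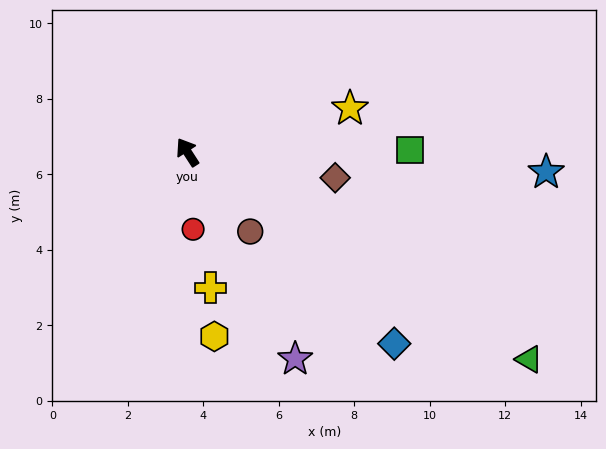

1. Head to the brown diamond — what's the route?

turn right 133°, forward 4.0 m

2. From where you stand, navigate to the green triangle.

turn right 154°, forward 10.6 m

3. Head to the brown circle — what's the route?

turn right 174°, forward 2.7 m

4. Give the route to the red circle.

turn left 151°, forward 2.0 m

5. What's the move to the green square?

turn right 122°, forward 5.9 m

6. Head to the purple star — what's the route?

turn left 175°, forward 6.2 m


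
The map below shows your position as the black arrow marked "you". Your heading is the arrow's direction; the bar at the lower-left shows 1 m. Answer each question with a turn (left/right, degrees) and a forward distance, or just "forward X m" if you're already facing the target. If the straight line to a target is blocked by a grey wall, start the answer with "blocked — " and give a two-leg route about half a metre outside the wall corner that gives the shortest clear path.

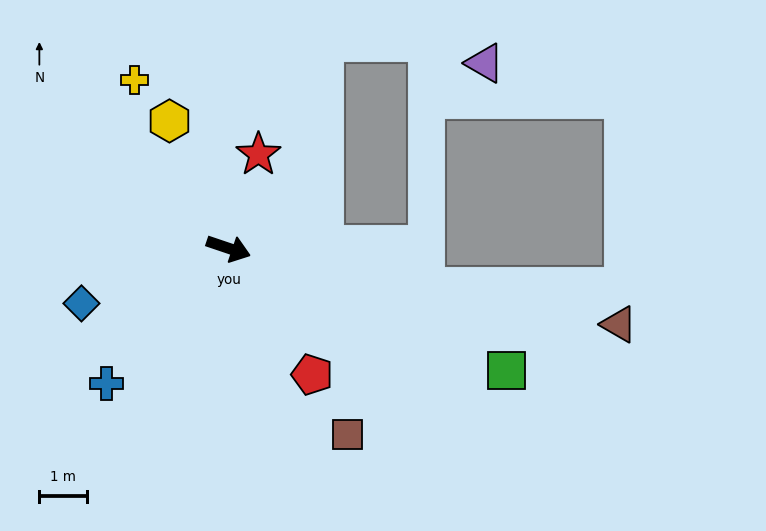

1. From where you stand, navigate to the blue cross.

turn right 113°, forward 3.8 m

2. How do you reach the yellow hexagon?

turn left 134°, forward 3.0 m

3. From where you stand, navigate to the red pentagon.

turn right 38°, forward 3.2 m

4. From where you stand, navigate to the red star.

turn left 91°, forward 2.1 m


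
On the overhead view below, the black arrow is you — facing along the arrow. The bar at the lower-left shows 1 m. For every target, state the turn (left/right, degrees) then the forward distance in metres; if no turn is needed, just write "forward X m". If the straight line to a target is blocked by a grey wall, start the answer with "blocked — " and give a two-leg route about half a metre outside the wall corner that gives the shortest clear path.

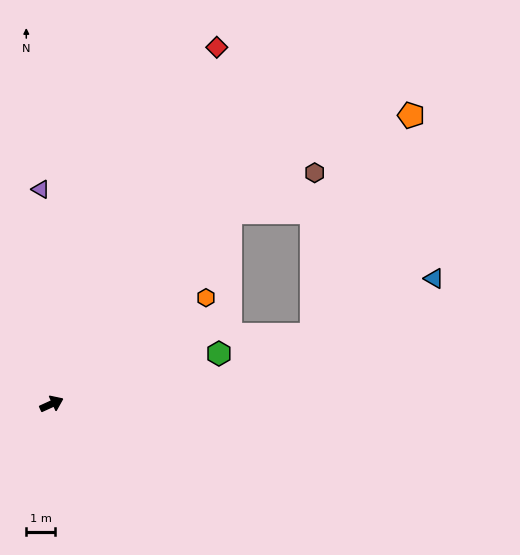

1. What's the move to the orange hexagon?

turn left 10°, forward 6.5 m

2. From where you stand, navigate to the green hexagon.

turn right 8°, forward 6.1 m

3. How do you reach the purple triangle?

turn left 68°, forward 7.5 m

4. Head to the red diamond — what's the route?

turn left 41°, forward 13.7 m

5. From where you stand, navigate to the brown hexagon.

blocked — turn left 23°, forward 9.1 m, then turn right 22°, forward 3.3 m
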